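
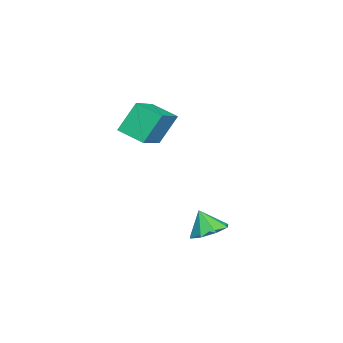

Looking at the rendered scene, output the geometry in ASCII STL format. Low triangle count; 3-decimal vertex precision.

solid 
facet normal 0.240 0.416 -0.877
outer loop
vertex -0.198 -1.484 -3.941
vertex -0.793 -0.707 -3.735
vertex 0.17 -0.922 -3.574
endloop
endfacet
facet normal 0.552 -0.678 0.485
outer loop
vertex -0.198 -1.484 -3.941
vertex 0.17 -0.922 -3.574
vertex -1.107 -1.253 -2.585
endloop
endfacet
facet normal 0.240 0.417 -0.877
outer loop
vertex 0.17 -0.922 -3.574
vertex -0.793 -0.707 -3.735
vertex -0.026 -0.235 -3.301
endloop
endfacet
facet normal 0.628 -0.126 0.768
outer loop
vertex 0.17 -0.922 -3.574
vertex -0.026 -0.235 -3.301
vertex -1.107 -1.253 -2.585
endloop
endfacet
facet normal 0.240 0.417 -0.877
outer loop
vertex -0.026 -0.235 -3.301
vertex -0.793 -0.707 -3.735
vertex -0.672 0.176 -3.282
endloop
endfacet
facet normal 0.255 0.360 0.897
outer loop
vertex -0.026 -0.235 -3.301
vertex -0.672 0.176 -3.282
vertex -1.107 -1.253 -2.585
endloop
endfacet
facet normal 0.239 0.417 -0.877
outer loop
vertex -0.672 0.176 -3.282
vertex -0.793 -0.707 -3.735
vertex -1.388 0.069 -3.528
endloop
endfacet
facet normal -0.348 0.494 0.797
outer loop
vertex -0.672 0.176 -3.282
vertex -1.388 0.069 -3.528
vertex -1.107 -1.253 -2.585
endloop
endfacet
facet normal 0.239 0.417 -0.877
outer loop
vertex -1.388 0.069 -3.528
vertex -0.793 -0.707 -3.735
vertex -1.757 -0.492 -3.895
endloop
endfacet
facet normal -0.827 0.200 0.526
outer loop
vertex -1.388 0.069 -3.528
vertex -1.757 -0.492 -3.895
vertex -1.107 -1.253 -2.585
endloop
endfacet
facet normal 0.238 0.416 -0.877
outer loop
vertex -1.757 -0.492 -3.895
vertex -0.793 -0.707 -3.735
vertex -1.561 -1.18 -4.168
endloop
endfacet
facet normal -0.903 -0.354 0.243
outer loop
vertex -1.757 -0.492 -3.895
vertex -1.561 -1.18 -4.168
vertex -1.107 -1.253 -2.585
endloop
endfacet
facet normal 0.239 0.416 -0.878
outer loop
vertex -1.561 -1.18 -4.168
vertex -0.793 -0.707 -3.735
vertex -0.915 -1.591 -4.187
endloop
endfacet
facet normal -0.531 -0.840 0.114
outer loop
vertex -1.561 -1.18 -4.168
vertex -0.915 -1.591 -4.187
vertex -1.107 -1.253 -2.585
endloop
endfacet
facet normal 0.239 0.416 -0.878
outer loop
vertex -0.915 -1.591 -4.187
vertex -0.793 -0.707 -3.735
vertex -0.198 -1.484 -3.941
endloop
endfacet
facet normal 0.072 -0.974 0.214
outer loop
vertex -0.915 -1.591 -4.187
vertex -0.198 -1.484 -3.941
vertex -1.107 -1.253 -2.585
endloop
endfacet
facet normal -0.357 0.415 0.836
outer loop
vertex -2.291 -4.387 3.505
vertex -1.812 -3.081 3.061
vertex -4.171 -4.031 2.525
endloop
endfacet
facet normal -0.328 -0.894 0.304
outer loop
vertex -3.528 -4.779 1.019
vertex -2.291 -4.387 3.505
vertex -4.171 -4.031 2.525
endloop
endfacet
facet normal -0.357 0.415 0.837
outer loop
vertex -4.171 -4.031 2.525
vertex -1.812 -3.081 3.061
vertex -3.693 -2.725 2.081
endloop
endfacet
facet normal -0.875 0.165 -0.456
outer loop
vertex -3.693 -2.725 2.081
vertex -3.528 -4.779 1.019
vertex -4.171 -4.031 2.525
endloop
endfacet
facet normal 0.875 -0.166 0.456
outer loop
vertex -2.291 -4.387 3.505
vertex -1.169 -3.829 1.555
vertex -1.812 -3.081 3.061
endloop
endfacet
facet normal -0.328 -0.894 0.304
outer loop
vertex -1.647 -5.135 1.999
vertex -2.291 -4.387 3.505
vertex -3.528 -4.779 1.019
endloop
endfacet
facet normal 0.875 -0.165 0.456
outer loop
vertex -1.647 -5.135 1.999
vertex -1.169 -3.829 1.555
vertex -2.291 -4.387 3.505
endloop
endfacet
facet normal 0.328 0.894 -0.304
outer loop
vertex -1.812 -3.081 3.061
vertex -1.169 -3.829 1.555
vertex -3.693 -2.725 2.081
endloop
endfacet
facet normal -0.874 0.166 -0.456
outer loop
vertex -3.049 -3.473 0.575
vertex -3.528 -4.779 1.019
vertex -3.693 -2.725 2.081
endloop
endfacet
facet normal 0.328 0.894 -0.304
outer loop
vertex -3.693 -2.725 2.081
vertex -1.169 -3.829 1.555
vertex -3.049 -3.473 0.575
endloop
endfacet
facet normal 0.357 -0.415 -0.837
outer loop
vertex -3.049 -3.473 0.575
vertex -1.647 -5.135 1.999
vertex -3.528 -4.779 1.019
endloop
endfacet
facet normal 0.357 -0.415 -0.837
outer loop
vertex -1.169 -3.829 1.555
vertex -1.647 -5.135 1.999
vertex -3.049 -3.473 0.575
endloop
endfacet

endsolid


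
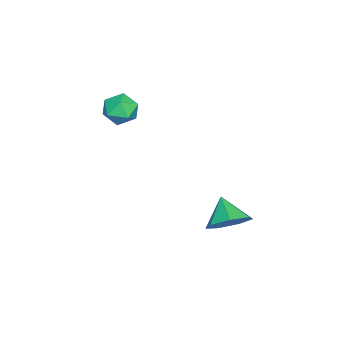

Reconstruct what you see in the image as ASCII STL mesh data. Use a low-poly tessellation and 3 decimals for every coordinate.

solid 
facet normal -0.110 0.435 0.894
outer loop
vertex 0.002 -2.479 3.538
vertex -0.32 -3.234 3.866
vertex 0.548 -3.074 3.895
endloop
endfacet
facet normal 0.437 0.723 0.536
outer loop
vertex 0.002 -2.479 3.538
vertex 0.548 -3.074 3.895
vertex 0.775 -2.659 3.15
endloop
endfacet
facet normal 0.187 0.979 -0.082
outer loop
vertex 0.002 -2.479 3.538
vertex 0.775 -2.659 3.15
vertex 0.046 -2.561 2.659
endloop
endfacet
facet normal -0.515 0.850 -0.105
outer loop
vertex 0.002 -2.479 3.538
vertex 0.046 -2.561 2.659
vertex -0.63 -2.916 3.102
endloop
endfacet
facet normal -0.699 0.514 0.497
outer loop
vertex 0.002 -2.479 3.538
vertex -0.63 -2.916 3.102
vertex -0.32 -3.234 3.866
endloop
endfacet
facet normal 0.900 0.201 0.386
outer loop
vertex 0.775 -2.659 3.15
vertex 0.548 -3.074 3.895
vertex 0.93 -3.524 3.238
endloop
endfacet
facet normal 0.016 -0.262 0.965
outer loop
vertex 0.548 -3.074 3.895
vertex -0.32 -3.234 3.866
vertex 0.254 -3.879 3.681
endloop
endfacet
facet normal -0.936 -0.135 0.324
outer loop
vertex -0.32 -3.234 3.866
vertex -0.63 -2.916 3.102
vertex -0.475 -3.781 3.19
endloop
endfacet
facet normal -0.641 0.407 -0.651
outer loop
vertex -0.63 -2.916 3.102
vertex 0.046 -2.561 2.659
vertex -0.248 -3.366 2.445
endloop
endfacet
facet normal 0.495 0.616 -0.612
outer loop
vertex 0.046 -2.561 2.659
vertex 0.775 -2.659 3.15
vertex 0.62 -3.206 2.474
endloop
endfacet
facet normal 0.515 -0.850 0.105
outer loop
vertex 0.298 -3.961 2.802
vertex 0.93 -3.524 3.238
vertex 0.254 -3.879 3.681
endloop
endfacet
facet normal -0.187 -0.979 0.082
outer loop
vertex 0.298 -3.961 2.802
vertex 0.254 -3.879 3.681
vertex -0.475 -3.781 3.19
endloop
endfacet
facet normal -0.437 -0.723 -0.536
outer loop
vertex 0.298 -3.961 2.802
vertex -0.475 -3.781 3.19
vertex -0.248 -3.366 2.445
endloop
endfacet
facet normal 0.110 -0.435 -0.894
outer loop
vertex 0.298 -3.961 2.802
vertex -0.248 -3.366 2.445
vertex 0.62 -3.206 2.474
endloop
endfacet
facet normal 0.699 -0.514 -0.497
outer loop
vertex 0.298 -3.961 2.802
vertex 0.62 -3.206 2.474
vertex 0.93 -3.524 3.238
endloop
endfacet
facet normal 0.641 -0.407 0.651
outer loop
vertex 0.254 -3.879 3.681
vertex 0.93 -3.524 3.238
vertex 0.548 -3.074 3.895
endloop
endfacet
facet normal -0.495 -0.616 0.612
outer loop
vertex -0.475 -3.781 3.19
vertex 0.254 -3.879 3.681
vertex -0.32 -3.234 3.866
endloop
endfacet
facet normal -0.900 -0.201 -0.386
outer loop
vertex -0.248 -3.366 2.445
vertex -0.475 -3.781 3.19
vertex -0.63 -2.916 3.102
endloop
endfacet
facet normal -0.016 0.262 -0.965
outer loop
vertex 0.62 -3.206 2.474
vertex -0.248 -3.366 2.445
vertex 0.046 -2.561 2.659
endloop
endfacet
facet normal 0.936 0.135 -0.324
outer loop
vertex 0.93 -3.524 3.238
vertex 0.62 -3.206 2.474
vertex 0.775 -2.659 3.15
endloop
endfacet
facet normal 0.600 0.451 -0.660
outer loop
vertex 1.675 2.09 -1.603
vertex 0.987 1.87 -2.379
vertex 1.029 2.726 -1.756
endloop
endfacet
facet normal -0.018 0.216 0.976
outer loop
vertex 1.675 2.09 -1.603
vertex 1.029 2.726 -1.756
vertex 0.133 1.23 -1.441
endloop
endfacet
facet normal 0.600 0.451 -0.660
outer loop
vertex 1.029 2.726 -1.756
vertex 0.987 1.87 -2.379
vertex 0.351 2.718 -2.378
endloop
endfacet
facet normal -0.593 0.490 0.640
outer loop
vertex 1.029 2.726 -1.756
vertex 0.351 2.718 -2.378
vertex 0.133 1.23 -1.441
endloop
endfacet
facet normal 0.600 0.451 -0.660
outer loop
vertex 0.351 2.718 -2.378
vertex 0.987 1.87 -2.379
vertex 0.152 2.071 -3.001
endloop
endfacet
facet normal -0.974 0.205 0.098
outer loop
vertex 0.351 2.718 -2.378
vertex 0.152 2.071 -3.001
vertex 0.133 1.23 -1.441
endloop
endfacet
facet normal 0.601 0.450 -0.661
outer loop
vertex 0.152 2.071 -3.001
vertex 0.987 1.87 -2.379
vertex 0.581 1.272 -3.155
endloop
endfacet
facet normal -0.874 -0.423 -0.239
outer loop
vertex 0.152 2.071 -3.001
vertex 0.581 1.272 -3.155
vertex 0.133 1.23 -1.441
endloop
endfacet
facet normal 0.600 0.450 -0.661
outer loop
vertex 0.581 1.272 -3.155
vertex 0.987 1.87 -2.379
vertex 1.316 0.923 -2.725
endloop
endfacet
facet normal -0.368 -0.922 -0.119
outer loop
vertex 0.581 1.272 -3.155
vertex 1.316 0.923 -2.725
vertex 0.133 1.23 -1.441
endloop
endfacet
facet normal 0.601 0.450 -0.660
outer loop
vertex 1.316 0.923 -2.725
vertex 0.987 1.87 -2.379
vertex 1.802 1.287 -2.034
endloop
endfacet
facet normal 0.162 -0.915 0.368
outer loop
vertex 1.316 0.923 -2.725
vertex 1.802 1.287 -2.034
vertex 0.133 1.23 -1.441
endloop
endfacet
facet normal 0.601 0.450 -0.661
outer loop
vertex 1.802 1.287 -2.034
vertex 0.987 1.87 -2.379
vertex 1.675 2.09 -1.603
endloop
endfacet
facet normal 0.318 -0.409 0.855
outer loop
vertex 1.802 1.287 -2.034
vertex 1.675 2.09 -1.603
vertex 0.133 1.23 -1.441
endloop
endfacet

endsolid


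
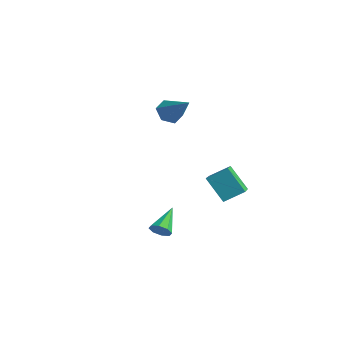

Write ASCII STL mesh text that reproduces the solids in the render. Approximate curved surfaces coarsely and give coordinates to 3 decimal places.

solid 
facet normal -0.790 -0.006 -0.613
outer loop
vertex -3.131 1.786 -0.193
vertex -3.664 1.833 0.494
vertex -3.376 2.562 0.115
endloop
endfacet
facet normal 0.778 0.428 -0.460
outer loop
vertex -3.131 1.786 -0.193
vertex -3.376 2.562 0.115
vertex -1.996 1.847 1.786
endloop
endfacet
facet normal -0.790 -0.006 -0.613
outer loop
vertex -3.376 2.562 0.115
vertex -3.664 1.833 0.494
vertex -3.909 2.609 0.802
endloop
endfacet
facet normal 0.292 0.943 0.162
outer loop
vertex -3.376 2.562 0.115
vertex -3.909 2.609 0.802
vertex -1.996 1.847 1.786
endloop
endfacet
facet normal -0.790 -0.006 -0.613
outer loop
vertex -3.909 2.609 0.802
vertex -3.664 1.833 0.494
vertex -4.196 1.88 1.18
endloop
endfacet
facet normal -0.220 0.516 0.828
outer loop
vertex -3.909 2.609 0.802
vertex -4.196 1.88 1.18
vertex -1.996 1.847 1.786
endloop
endfacet
facet normal -0.790 -0.006 -0.613
outer loop
vertex -4.196 1.88 1.18
vertex -3.664 1.833 0.494
vertex -3.951 1.104 0.872
endloop
endfacet
facet normal -0.246 -0.424 0.872
outer loop
vertex -4.196 1.88 1.18
vertex -3.951 1.104 0.872
vertex -1.996 1.847 1.786
endloop
endfacet
facet normal -0.790 -0.007 -0.613
outer loop
vertex -3.951 1.104 0.872
vertex -3.664 1.833 0.494
vertex -3.418 1.057 0.186
endloop
endfacet
facet normal 0.239 -0.938 0.250
outer loop
vertex -3.951 1.104 0.872
vertex -3.418 1.057 0.186
vertex -1.996 1.847 1.786
endloop
endfacet
facet normal -0.790 -0.007 -0.613
outer loop
vertex -3.418 1.057 0.186
vertex -3.664 1.833 0.494
vertex -3.131 1.786 -0.193
endloop
endfacet
facet normal 0.752 -0.512 -0.415
outer loop
vertex -3.418 1.057 0.186
vertex -3.131 1.786 -0.193
vertex -1.996 1.847 1.786
endloop
endfacet
facet normal 0.372 -0.765 -0.527
outer loop
vertex 3.276 -4.072 -3.695
vertex 2.732 -4.105 -4.031
vertex 3.286 -3.791 -4.096
endloop
endfacet
facet normal 0.765 0.518 0.382
outer loop
vertex 3.276 -4.072 -3.695
vertex 3.286 -3.791 -4.096
vertex 2.068 -2.735 -3.089
endloop
endfacet
facet normal 0.372 -0.765 -0.526
outer loop
vertex 3.286 -3.791 -4.096
vertex 2.732 -4.105 -4.031
vertex 2.972 -3.694 -4.459
endloop
endfacet
facet normal 0.521 0.822 -0.231
outer loop
vertex 3.286 -3.791 -4.096
vertex 2.972 -3.694 -4.459
vertex 2.068 -2.735 -3.089
endloop
endfacet
facet normal 0.372 -0.765 -0.526
outer loop
vertex 2.972 -3.694 -4.459
vertex 2.732 -4.105 -4.031
vertex 2.517 -3.838 -4.571
endloop
endfacet
facet normal -0.097 0.784 -0.613
outer loop
vertex 2.972 -3.694 -4.459
vertex 2.517 -3.838 -4.571
vertex 2.068 -2.735 -3.089
endloop
endfacet
facet normal 0.370 -0.766 -0.526
outer loop
vertex 2.517 -3.838 -4.571
vertex 2.732 -4.105 -4.031
vertex 2.188 -4.138 -4.366
endloop
endfacet
facet normal -0.726 0.428 -0.538
outer loop
vertex 2.517 -3.838 -4.571
vertex 2.188 -4.138 -4.366
vertex 2.068 -2.735 -3.089
endloop
endfacet
facet normal 0.371 -0.765 -0.527
outer loop
vertex 2.188 -4.138 -4.366
vertex 2.732 -4.105 -4.031
vertex 2.178 -4.419 -3.965
endloop
endfacet
facet normal -0.998 -0.038 -0.052
outer loop
vertex 2.188 -4.138 -4.366
vertex 2.178 -4.419 -3.965
vertex 2.068 -2.735 -3.089
endloop
endfacet
facet normal 0.371 -0.765 -0.526
outer loop
vertex 2.178 -4.419 -3.965
vertex 2.732 -4.105 -4.031
vertex 2.493 -4.516 -3.602
endloop
endfacet
facet normal -0.753 -0.342 0.562
outer loop
vertex 2.178 -4.419 -3.965
vertex 2.493 -4.516 -3.602
vertex 2.068 -2.735 -3.089
endloop
endfacet
facet normal 0.372 -0.765 -0.526
outer loop
vertex 2.493 -4.516 -3.602
vertex 2.732 -4.105 -4.031
vertex 2.948 -4.372 -3.49
endloop
endfacet
facet normal -0.136 -0.304 0.943
outer loop
vertex 2.493 -4.516 -3.602
vertex 2.948 -4.372 -3.49
vertex 2.068 -2.735 -3.089
endloop
endfacet
facet normal 0.371 -0.765 -0.526
outer loop
vertex 2.948 -4.372 -3.49
vertex 2.732 -4.105 -4.031
vertex 3.276 -4.072 -3.695
endloop
endfacet
facet normal 0.494 0.053 0.868
outer loop
vertex 2.948 -4.372 -3.49
vertex 3.276 -4.072 -3.695
vertex 2.068 -2.735 -3.089
endloop
endfacet
facet normal -0.457 -0.735 -0.501
outer loop
vertex 2.961 -1.245 -1.07
vertex 1.58 0.196 -1.922
vertex 4.061 -0.998 -2.435
endloop
endfacet
facet normal 0.636 -0.664 0.393
outer loop
vertex 4.66 -0.036 -1.778
vertex 2.961 -1.245 -1.07
vertex 4.061 -0.998 -2.435
endloop
endfacet
facet normal -0.457 -0.735 -0.501
outer loop
vertex 4.061 -0.998 -2.435
vertex 1.58 0.196 -1.922
vertex 2.68 0.443 -3.287
endloop
endfacet
facet normal 0.621 0.140 -0.771
outer loop
vertex 2.68 0.443 -3.287
vertex 4.66 -0.036 -1.778
vertex 4.061 -0.998 -2.435
endloop
endfacet
facet normal -0.621 -0.140 0.771
outer loop
vertex 2.961 -1.245 -1.07
vertex 2.179 1.158 -1.265
vertex 1.58 0.196 -1.922
endloop
endfacet
facet normal 0.636 -0.664 0.393
outer loop
vertex 3.56 -0.283 -0.413
vertex 2.961 -1.245 -1.07
vertex 4.66 -0.036 -1.778
endloop
endfacet
facet normal -0.621 -0.140 0.771
outer loop
vertex 3.56 -0.283 -0.413
vertex 2.179 1.158 -1.265
vertex 2.961 -1.245 -1.07
endloop
endfacet
facet normal -0.636 0.664 -0.393
outer loop
vertex 1.58 0.196 -1.922
vertex 2.179 1.158 -1.265
vertex 2.68 0.443 -3.287
endloop
endfacet
facet normal 0.621 0.140 -0.771
outer loop
vertex 3.279 1.405 -2.63
vertex 4.66 -0.036 -1.778
vertex 2.68 0.443 -3.287
endloop
endfacet
facet normal -0.636 0.664 -0.393
outer loop
vertex 2.68 0.443 -3.287
vertex 2.179 1.158 -1.265
vertex 3.279 1.405 -2.63
endloop
endfacet
facet normal 0.457 0.735 0.501
outer loop
vertex 3.279 1.405 -2.63
vertex 3.56 -0.283 -0.413
vertex 4.66 -0.036 -1.778
endloop
endfacet
facet normal 0.457 0.735 0.501
outer loop
vertex 2.179 1.158 -1.265
vertex 3.56 -0.283 -0.413
vertex 3.279 1.405 -2.63
endloop
endfacet

endsolid


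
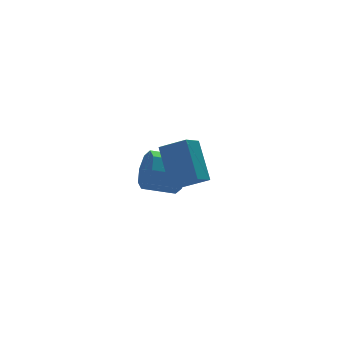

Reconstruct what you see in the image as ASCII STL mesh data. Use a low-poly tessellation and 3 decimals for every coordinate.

solid 
facet normal 0.893 -0.338 -0.296
outer loop
vertex 0.038 1.909 1.482
vertex -0.368 1.553 0.664
vertex 0.04 2.407 0.921
endloop
endfacet
facet normal 0.449 0.667 0.594
outer loop
vertex 0.038 1.909 1.482
vertex 0.04 2.407 0.921
vertex -1.266 2.402 1.915
endloop
endfacet
facet normal 0.449 0.667 0.594
outer loop
vertex -1.266 2.402 1.915
vertex 0.04 2.407 0.921
vertex -1.264 2.9 1.354
endloop
endfacet
facet normal -0.893 0.338 0.297
outer loop
vertex -1.266 2.402 1.915
vertex -1.264 2.9 1.354
vertex -1.672 2.047 1.096
endloop
endfacet
facet normal 0.893 -0.338 -0.296
outer loop
vertex 0.04 2.407 0.921
vertex -0.368 1.553 0.664
vertex -0.197 2.405 0.209
endloop
endfacet
facet normal 0.320 0.941 -0.109
outer loop
vertex 0.04 2.407 0.921
vertex -0.197 2.405 0.209
vertex -1.264 2.9 1.354
endloop
endfacet
facet normal 0.320 0.941 -0.109
outer loop
vertex -1.264 2.9 1.354
vertex -0.197 2.405 0.209
vertex -1.501 2.898 0.642
endloop
endfacet
facet normal -0.893 0.338 0.296
outer loop
vertex -1.264 2.9 1.354
vertex -1.501 2.898 0.642
vertex -1.672 2.047 1.096
endloop
endfacet
facet normal 0.893 -0.338 -0.296
outer loop
vertex -0.197 2.405 0.209
vertex -0.368 1.553 0.664
vertex -0.534 1.904 -0.236
endloop
endfacet
facet normal 0.002 0.663 -0.748
outer loop
vertex -0.197 2.405 0.209
vertex -0.534 1.904 -0.236
vertex -1.501 2.898 0.642
endloop
endfacet
facet normal 0.003 0.664 -0.748
outer loop
vertex -1.501 2.898 0.642
vertex -0.534 1.904 -0.236
vertex -1.838 2.397 0.196
endloop
endfacet
facet normal -0.894 0.337 0.296
outer loop
vertex -1.501 2.898 0.642
vertex -1.838 2.397 0.196
vertex -1.672 2.047 1.096
endloop
endfacet
facet normal 0.893 -0.338 -0.296
outer loop
vertex -0.534 1.904 -0.236
vertex -0.368 1.553 0.664
vertex -0.774 1.198 -0.155
endloop
endfacet
facet normal -0.315 -0.002 -0.949
outer loop
vertex -0.534 1.904 -0.236
vertex -0.774 1.198 -0.155
vertex -1.838 2.397 0.196
endloop
endfacet
facet normal -0.316 -0.003 -0.949
outer loop
vertex -1.838 2.397 0.196
vertex -0.774 1.198 -0.155
vertex -2.078 1.691 0.278
endloop
endfacet
facet normal -0.893 0.338 0.296
outer loop
vertex -1.838 2.397 0.196
vertex -2.078 1.691 0.278
vertex -1.672 2.047 1.096
endloop
endfacet
facet normal 0.893 -0.338 -0.297
outer loop
vertex -0.774 1.198 -0.155
vertex -0.368 1.553 0.664
vertex -0.776 0.7 0.406
endloop
endfacet
facet normal -0.449 -0.667 -0.594
outer loop
vertex -0.774 1.198 -0.155
vertex -0.776 0.7 0.406
vertex -2.078 1.691 0.278
endloop
endfacet
facet normal -0.449 -0.667 -0.594
outer loop
vertex -2.078 1.691 0.278
vertex -0.776 0.7 0.406
vertex -2.08 1.193 0.839
endloop
endfacet
facet normal -0.893 0.338 0.296
outer loop
vertex -2.078 1.691 0.278
vertex -2.08 1.193 0.839
vertex -1.672 2.047 1.096
endloop
endfacet
facet normal 0.893 -0.338 -0.296
outer loop
vertex -0.776 0.7 0.406
vertex -0.368 1.553 0.664
vertex -0.539 0.702 1.118
endloop
endfacet
facet normal -0.320 -0.941 0.109
outer loop
vertex -0.776 0.7 0.406
vertex -0.539 0.702 1.118
vertex -2.08 1.193 0.839
endloop
endfacet
facet normal -0.320 -0.941 0.109
outer loop
vertex -2.08 1.193 0.839
vertex -0.539 0.702 1.118
vertex -1.843 1.195 1.551
endloop
endfacet
facet normal -0.893 0.338 0.296
outer loop
vertex -2.08 1.193 0.839
vertex -1.843 1.195 1.551
vertex -1.672 2.047 1.096
endloop
endfacet
facet normal 0.894 -0.337 -0.296
outer loop
vertex -0.539 0.702 1.118
vertex -0.368 1.553 0.664
vertex -0.202 1.203 1.564
endloop
endfacet
facet normal -0.003 -0.664 0.748
outer loop
vertex -0.539 0.702 1.118
vertex -0.202 1.203 1.564
vertex -1.843 1.195 1.551
endloop
endfacet
facet normal -0.003 -0.663 0.749
outer loop
vertex -1.843 1.195 1.551
vertex -0.202 1.203 1.564
vertex -1.506 1.696 1.996
endloop
endfacet
facet normal -0.893 0.338 0.296
outer loop
vertex -1.843 1.195 1.551
vertex -1.506 1.696 1.996
vertex -1.672 2.047 1.096
endloop
endfacet
facet normal 0.893 -0.338 -0.296
outer loop
vertex -0.202 1.203 1.564
vertex -0.368 1.553 0.664
vertex 0.038 1.909 1.482
endloop
endfacet
facet normal 0.315 0.003 0.949
outer loop
vertex -0.202 1.203 1.564
vertex 0.038 1.909 1.482
vertex -1.506 1.696 1.996
endloop
endfacet
facet normal 0.316 0.002 0.949
outer loop
vertex -1.506 1.696 1.996
vertex 0.038 1.909 1.482
vertex -1.266 2.402 1.915
endloop
endfacet
facet normal -0.893 0.338 0.296
outer loop
vertex -1.506 1.696 1.996
vertex -1.266 2.402 1.915
vertex -1.672 2.047 1.096
endloop
endfacet
facet normal -0.585 0.649 -0.486
outer loop
vertex -3.091 -1.547 4.596
vertex -2.339 -1.205 4.147
vertex -3.347 -2.83 3.191
endloop
endfacet
facet normal -0.800 -0.364 0.478
outer loop
vertex -2.621 -3.635 3.793
vertex -3.091 -1.547 4.596
vertex -3.347 -2.83 3.191
endloop
endfacet
facet normal -0.585 0.649 -0.486
outer loop
vertex -3.347 -2.83 3.191
vertex -2.339 -1.205 4.147
vertex -2.595 -2.488 2.742
endloop
endfacet
facet normal -0.133 -0.668 -0.732
outer loop
vertex -2.595 -2.488 2.742
vertex -2.621 -3.635 3.793
vertex -3.347 -2.83 3.191
endloop
endfacet
facet normal 0.133 0.668 0.732
outer loop
vertex -3.091 -1.547 4.596
vertex -1.613 -2.01 4.749
vertex -2.339 -1.205 4.147
endloop
endfacet
facet normal -0.800 -0.364 0.478
outer loop
vertex -2.365 -2.352 5.198
vertex -3.091 -1.547 4.596
vertex -2.621 -3.635 3.793
endloop
endfacet
facet normal 0.133 0.668 0.732
outer loop
vertex -2.365 -2.352 5.198
vertex -1.613 -2.01 4.749
vertex -3.091 -1.547 4.596
endloop
endfacet
facet normal 0.800 0.364 -0.478
outer loop
vertex -2.339 -1.205 4.147
vertex -1.613 -2.01 4.749
vertex -2.595 -2.488 2.742
endloop
endfacet
facet normal -0.133 -0.668 -0.732
outer loop
vertex -1.869 -3.293 3.344
vertex -2.621 -3.635 3.793
vertex -2.595 -2.488 2.742
endloop
endfacet
facet normal 0.800 0.364 -0.478
outer loop
vertex -2.595 -2.488 2.742
vertex -1.613 -2.01 4.749
vertex -1.869 -3.293 3.344
endloop
endfacet
facet normal 0.585 -0.649 0.486
outer loop
vertex -1.869 -3.293 3.344
vertex -2.365 -2.352 5.198
vertex -2.621 -3.635 3.793
endloop
endfacet
facet normal 0.585 -0.649 0.486
outer loop
vertex -1.613 -2.01 4.749
vertex -2.365 -2.352 5.198
vertex -1.869 -3.293 3.344
endloop
endfacet

endsolid


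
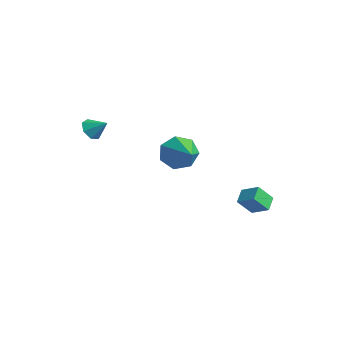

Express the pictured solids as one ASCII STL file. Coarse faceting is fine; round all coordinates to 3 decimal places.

solid 
facet normal -0.707 -0.434 -0.558
outer loop
vertex -2.637 -3.403 0.716
vertex -3.103 -3.088 1.061
vertex -2.792 -2.89 0.513
endloop
endfacet
facet normal 0.923 0.137 -0.359
outer loop
vertex -2.637 -3.403 0.716
vertex -2.792 -2.89 0.513
vertex -2.397 -2.652 1.619
endloop
endfacet
facet normal -0.707 -0.435 -0.558
outer loop
vertex -2.792 -2.89 0.513
vertex -3.103 -3.088 1.061
vertex -3.181 -2.526 0.722
endloop
endfacet
facet normal 0.530 0.770 -0.355
outer loop
vertex -2.792 -2.89 0.513
vertex -3.181 -2.526 0.722
vertex -2.397 -2.652 1.619
endloop
endfacet
facet normal -0.706 -0.435 -0.559
outer loop
vertex -3.181 -2.526 0.722
vertex -3.103 -3.088 1.061
vertex -3.512 -2.585 1.186
endloop
endfacet
facet normal 0.008 0.991 0.132
outer loop
vertex -3.181 -2.526 0.722
vertex -3.512 -2.585 1.186
vertex -2.397 -2.652 1.619
endloop
endfacet
facet normal -0.706 -0.435 -0.558
outer loop
vertex -3.512 -2.585 1.186
vertex -3.103 -3.088 1.061
vertex -3.535 -3.022 1.556
endloop
endfacet
facet normal -0.247 0.634 0.733
outer loop
vertex -3.512 -2.585 1.186
vertex -3.535 -3.022 1.556
vertex -2.397 -2.652 1.619
endloop
endfacet
facet normal -0.706 -0.435 -0.558
outer loop
vertex -3.535 -3.022 1.556
vertex -3.103 -3.088 1.061
vertex -3.232 -3.509 1.552
endloop
endfacet
facet normal -0.044 -0.035 0.998
outer loop
vertex -3.535 -3.022 1.556
vertex -3.232 -3.509 1.552
vertex -2.397 -2.652 1.619
endloop
endfacet
facet normal -0.706 -0.435 -0.559
outer loop
vertex -3.232 -3.509 1.552
vertex -3.103 -3.088 1.061
vertex -2.833 -3.678 1.179
endloop
endfacet
facet normal 0.463 -0.508 0.726
outer loop
vertex -3.232 -3.509 1.552
vertex -2.833 -3.678 1.179
vertex -2.397 -2.652 1.619
endloop
endfacet
facet normal -0.707 -0.435 -0.558
outer loop
vertex -2.833 -3.678 1.179
vertex -3.103 -3.088 1.061
vertex -2.637 -3.403 0.716
endloop
endfacet
facet normal 0.894 -0.432 0.122
outer loop
vertex -2.833 -3.678 1.179
vertex -2.637 -3.403 0.716
vertex -2.397 -2.652 1.619
endloop
endfacet
facet normal -0.910 0.251 -0.330
outer loop
vertex 0.202 0.236 -0.915
vertex -0.203 -0.168 -0.107
vertex 0.104 0.763 -0.244
endloop
endfacet
facet normal 0.746 0.573 -0.341
outer loop
vertex 0.202 0.236 -0.915
vertex 0.104 0.763 -0.244
vertex 1.543 -0.652 0.527
endloop
endfacet
facet normal -0.910 0.252 -0.330
outer loop
vertex 0.104 0.763 -0.244
vertex -0.203 -0.168 -0.107
vertex -0.225 0.589 0.531
endloop
endfacet
facet normal 0.529 0.752 0.393
outer loop
vertex 0.104 0.763 -0.244
vertex -0.225 0.589 0.531
vertex 1.543 -0.652 0.527
endloop
endfacet
facet normal -0.910 0.252 -0.330
outer loop
vertex -0.225 0.589 0.531
vertex -0.203 -0.168 -0.107
vertex -0.538 -0.155 0.825
endloop
endfacet
facet normal 0.202 0.285 0.937
outer loop
vertex -0.225 0.589 0.531
vertex -0.538 -0.155 0.825
vertex 1.543 -0.652 0.527
endloop
endfacet
facet normal -0.910 0.252 -0.330
outer loop
vertex -0.538 -0.155 0.825
vertex -0.203 -0.168 -0.107
vertex -0.599 -0.909 0.418
endloop
endfacet
facet normal 0.012 -0.476 0.879
outer loop
vertex -0.538 -0.155 0.825
vertex -0.599 -0.909 0.418
vertex 1.543 -0.652 0.527
endloop
endfacet
facet normal -0.910 0.252 -0.330
outer loop
vertex -0.599 -0.909 0.418
vertex -0.203 -0.168 -0.107
vertex -0.362 -1.105 -0.384
endloop
endfacet
facet normal 0.102 -0.959 0.264
outer loop
vertex -0.599 -0.909 0.418
vertex -0.362 -1.105 -0.384
vertex 1.543 -0.652 0.527
endloop
endfacet
facet normal -0.910 0.252 -0.329
outer loop
vertex -0.362 -1.105 -0.384
vertex -0.203 -0.168 -0.107
vertex -0.006 -0.595 -0.978
endloop
endfacet
facet normal 0.403 -0.800 -0.445
outer loop
vertex -0.362 -1.105 -0.384
vertex -0.006 -0.595 -0.978
vertex 1.543 -0.652 0.527
endloop
endfacet
facet normal -0.910 0.253 -0.330
outer loop
vertex -0.006 -0.595 -0.978
vertex -0.203 -0.168 -0.107
vertex 0.202 0.236 -0.915
endloop
endfacet
facet normal 0.690 -0.118 -0.714
outer loop
vertex -0.006 -0.595 -0.978
vertex 0.202 0.236 -0.915
vertex 1.543 -0.652 0.527
endloop
endfacet
facet normal -0.531 0.680 0.505
outer loop
vertex 2.699 1.299 -1.761
vertex 3.528 1.629 -1.333
vertex 2.84 2.03 -2.598
endloop
endfacet
facet normal -0.838 -0.334 -0.432
outer loop
vertex 3.292 1.451 -3.027
vertex 2.699 1.299 -1.761
vertex 2.84 2.03 -2.598
endloop
endfacet
facet normal -0.531 0.681 0.505
outer loop
vertex 2.84 2.03 -2.598
vertex 3.528 1.629 -1.333
vertex 3.67 2.36 -2.17
endloop
endfacet
facet normal 0.126 0.652 -0.747
outer loop
vertex 3.67 2.36 -2.17
vertex 3.292 1.451 -3.027
vertex 2.84 2.03 -2.598
endloop
endfacet
facet normal -0.126 -0.652 0.747
outer loop
vertex 2.699 1.299 -1.761
vertex 3.98 1.05 -1.762
vertex 3.528 1.629 -1.333
endloop
endfacet
facet normal -0.838 -0.332 -0.432
outer loop
vertex 3.15 0.72 -2.19
vertex 2.699 1.299 -1.761
vertex 3.292 1.451 -3.027
endloop
endfacet
facet normal -0.126 -0.652 0.748
outer loop
vertex 3.15 0.72 -2.19
vertex 3.98 1.05 -1.762
vertex 2.699 1.299 -1.761
endloop
endfacet
facet normal 0.838 0.333 0.433
outer loop
vertex 3.528 1.629 -1.333
vertex 3.98 1.05 -1.762
vertex 3.67 2.36 -2.17
endloop
endfacet
facet normal 0.126 0.652 -0.747
outer loop
vertex 4.121 1.781 -2.599
vertex 3.292 1.451 -3.027
vertex 3.67 2.36 -2.17
endloop
endfacet
facet normal 0.838 0.333 0.432
outer loop
vertex 3.67 2.36 -2.17
vertex 3.98 1.05 -1.762
vertex 4.121 1.781 -2.599
endloop
endfacet
facet normal 0.531 -0.681 -0.504
outer loop
vertex 4.121 1.781 -2.599
vertex 3.15 0.72 -2.19
vertex 3.292 1.451 -3.027
endloop
endfacet
facet normal 0.531 -0.681 -0.505
outer loop
vertex 3.98 1.05 -1.762
vertex 3.15 0.72 -2.19
vertex 4.121 1.781 -2.599
endloop
endfacet

endsolid


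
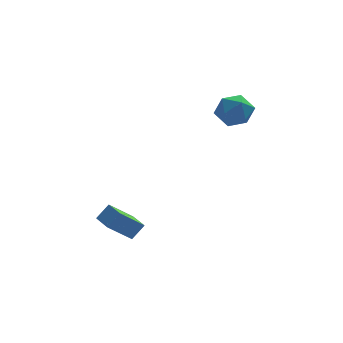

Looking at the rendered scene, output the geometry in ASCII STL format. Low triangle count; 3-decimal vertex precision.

solid 
facet normal -0.641 -0.219 -0.735
outer loop
vertex -4.44 -1.832 -2.984
vertex -4.805 -0.585 -3.037
vertex -3.155 -1.507 -4.202
endloop
endfacet
facet normal 0.281 -0.959 0.040
outer loop
vertex -2.475 -1.275 -3.423
vertex -4.44 -1.832 -2.984
vertex -3.155 -1.507 -4.202
endloop
endfacet
facet normal -0.641 -0.219 -0.735
outer loop
vertex -3.155 -1.507 -4.202
vertex -4.805 -0.585 -3.037
vertex -3.52 -0.26 -4.255
endloop
endfacet
facet normal 0.714 0.180 -0.677
outer loop
vertex -3.52 -0.26 -4.255
vertex -2.475 -1.275 -3.423
vertex -3.155 -1.507 -4.202
endloop
endfacet
facet normal -0.714 -0.180 0.677
outer loop
vertex -4.44 -1.832 -2.984
vertex -4.125 -0.353 -2.258
vertex -4.805 -0.585 -3.037
endloop
endfacet
facet normal 0.281 -0.959 0.040
outer loop
vertex -3.76 -1.6 -2.205
vertex -4.44 -1.832 -2.984
vertex -2.475 -1.275 -3.423
endloop
endfacet
facet normal -0.714 -0.180 0.677
outer loop
vertex -3.76 -1.6 -2.205
vertex -4.125 -0.353 -2.258
vertex -4.44 -1.832 -2.984
endloop
endfacet
facet normal -0.281 0.959 -0.040
outer loop
vertex -4.805 -0.585 -3.037
vertex -4.125 -0.353 -2.258
vertex -3.52 -0.26 -4.255
endloop
endfacet
facet normal 0.714 0.180 -0.677
outer loop
vertex -2.84 -0.028 -3.476
vertex -2.475 -1.275 -3.423
vertex -3.52 -0.26 -4.255
endloop
endfacet
facet normal -0.281 0.959 -0.040
outer loop
vertex -3.52 -0.26 -4.255
vertex -4.125 -0.353 -2.258
vertex -2.84 -0.028 -3.476
endloop
endfacet
facet normal 0.641 0.219 0.735
outer loop
vertex -2.84 -0.028 -3.476
vertex -3.76 -1.6 -2.205
vertex -2.475 -1.275 -3.423
endloop
endfacet
facet normal 0.641 0.219 0.735
outer loop
vertex -4.125 -0.353 -2.258
vertex -3.76 -1.6 -2.205
vertex -2.84 -0.028 -3.476
endloop
endfacet
facet normal -0.780 0.530 0.334
outer loop
vertex 1.485 0.847 3.147
vertex 1.897 0.801 4.182
vertex 2.179 1.642 3.506
endloop
endfacet
facet normal -0.626 0.701 -0.341
outer loop
vertex 1.485 0.847 3.147
vertex 2.179 1.642 3.506
vertex 2.285 1.234 2.474
endloop
endfacet
facet normal -0.670 0.107 -0.735
outer loop
vertex 1.485 0.847 3.147
vertex 2.285 1.234 2.474
vertex 2.068 0.141 2.512
endloop
endfacet
facet normal -0.851 -0.430 -0.302
outer loop
vertex 1.485 0.847 3.147
vertex 2.068 0.141 2.512
vertex 1.828 -0.126 3.567
endloop
endfacet
facet normal -0.918 -0.169 0.358
outer loop
vertex 1.485 0.847 3.147
vertex 1.828 -0.126 3.567
vertex 1.897 0.801 4.182
endloop
endfacet
facet normal 0.051 0.931 -0.363
outer loop
vertex 2.285 1.234 2.474
vertex 2.179 1.642 3.506
vertex 3.192 1.426 3.093
endloop
endfacet
facet normal -0.198 0.654 0.730
outer loop
vertex 2.179 1.642 3.506
vertex 1.897 0.801 4.182
vertex 2.952 1.159 4.148
endloop
endfacet
facet normal -0.424 -0.479 0.769
outer loop
vertex 1.897 0.801 4.182
vertex 1.828 -0.126 3.567
vertex 2.735 0.066 4.186
endloop
endfacet
facet normal -0.314 -0.901 -0.299
outer loop
vertex 1.828 -0.126 3.567
vertex 2.068 0.141 2.512
vertex 2.841 -0.342 3.154
endloop
endfacet
facet normal -0.022 -0.030 -0.999
outer loop
vertex 2.068 0.141 2.512
vertex 2.285 1.234 2.474
vertex 3.123 0.499 2.478
endloop
endfacet
facet normal 0.851 0.430 0.302
outer loop
vertex 3.535 0.453 3.513
vertex 3.192 1.426 3.093
vertex 2.952 1.159 4.148
endloop
endfacet
facet normal 0.670 -0.107 0.735
outer loop
vertex 3.535 0.453 3.513
vertex 2.952 1.159 4.148
vertex 2.735 0.066 4.186
endloop
endfacet
facet normal 0.626 -0.701 0.341
outer loop
vertex 3.535 0.453 3.513
vertex 2.735 0.066 4.186
vertex 2.841 -0.342 3.154
endloop
endfacet
facet normal 0.780 -0.530 -0.334
outer loop
vertex 3.535 0.453 3.513
vertex 2.841 -0.342 3.154
vertex 3.123 0.499 2.478
endloop
endfacet
facet normal 0.918 0.169 -0.358
outer loop
vertex 3.535 0.453 3.513
vertex 3.123 0.499 2.478
vertex 3.192 1.426 3.093
endloop
endfacet
facet normal 0.314 0.901 0.299
outer loop
vertex 2.952 1.159 4.148
vertex 3.192 1.426 3.093
vertex 2.179 1.642 3.506
endloop
endfacet
facet normal 0.022 0.030 0.999
outer loop
vertex 2.735 0.066 4.186
vertex 2.952 1.159 4.148
vertex 1.897 0.801 4.182
endloop
endfacet
facet normal -0.051 -0.931 0.363
outer loop
vertex 2.841 -0.342 3.154
vertex 2.735 0.066 4.186
vertex 1.828 -0.126 3.567
endloop
endfacet
facet normal 0.198 -0.654 -0.730
outer loop
vertex 3.123 0.499 2.478
vertex 2.841 -0.342 3.154
vertex 2.068 0.141 2.512
endloop
endfacet
facet normal 0.424 0.479 -0.769
outer loop
vertex 3.192 1.426 3.093
vertex 3.123 0.499 2.478
vertex 2.285 1.234 2.474
endloop
endfacet

endsolid


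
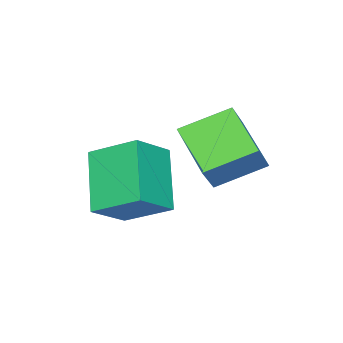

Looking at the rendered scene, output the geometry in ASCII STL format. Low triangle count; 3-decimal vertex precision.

solid 
facet normal -0.795 0.156 -0.586
outer loop
vertex 2.477 -3.569 -1.576
vertex 2.179 -2.259 -0.823
vertex 3.591 -2.596 -2.83
endloop
endfacet
facet normal 0.193 -0.851 -0.488
outer loop
vertex 4.641 -2.801 -2.057
vertex 2.477 -3.569 -1.576
vertex 3.591 -2.596 -2.83
endloop
endfacet
facet normal -0.796 0.155 -0.586
outer loop
vertex 3.591 -2.596 -2.83
vertex 2.179 -2.259 -0.823
vertex 3.293 -1.285 -2.078
endloop
endfacet
facet normal 0.574 0.502 -0.647
outer loop
vertex 3.293 -1.285 -2.078
vertex 4.641 -2.801 -2.057
vertex 3.591 -2.596 -2.83
endloop
endfacet
facet normal -0.574 -0.502 0.647
outer loop
vertex 2.477 -3.569 -1.576
vertex 3.229 -2.464 -0.05
vertex 2.179 -2.259 -0.823
endloop
endfacet
facet normal 0.193 -0.851 -0.489
outer loop
vertex 3.527 -3.775 -0.802
vertex 2.477 -3.569 -1.576
vertex 4.641 -2.801 -2.057
endloop
endfacet
facet normal -0.575 -0.502 0.646
outer loop
vertex 3.527 -3.775 -0.802
vertex 3.229 -2.464 -0.05
vertex 2.477 -3.569 -1.576
endloop
endfacet
facet normal -0.194 0.851 0.489
outer loop
vertex 2.179 -2.259 -0.823
vertex 3.229 -2.464 -0.05
vertex 3.293 -1.285 -2.078
endloop
endfacet
facet normal 0.575 0.502 -0.646
outer loop
vertex 4.343 -1.491 -1.304
vertex 4.641 -2.801 -2.057
vertex 3.293 -1.285 -2.078
endloop
endfacet
facet normal -0.193 0.851 0.489
outer loop
vertex 3.293 -1.285 -2.078
vertex 3.229 -2.464 -0.05
vertex 4.343 -1.491 -1.304
endloop
endfacet
facet normal 0.796 -0.156 0.585
outer loop
vertex 4.343 -1.491 -1.304
vertex 3.527 -3.775 -0.802
vertex 4.641 -2.801 -2.057
endloop
endfacet
facet normal 0.795 -0.155 0.586
outer loop
vertex 3.229 -2.464 -0.05
vertex 3.527 -3.775 -0.802
vertex 4.343 -1.491 -1.304
endloop
endfacet
facet normal -0.607 -0.142 -0.782
outer loop
vertex 0.494 -1.212 -0.235
vertex 1.199 0.084 -1.018
vertex 1.524 -2.152 -0.864
endloop
endfacet
facet normal -0.422 -0.776 0.469
outer loop
vertex 2.241 -1.984 0.058
vertex 0.494 -1.212 -0.235
vertex 1.524 -2.152 -0.864
endloop
endfacet
facet normal -0.607 -0.142 -0.782
outer loop
vertex 1.524 -2.152 -0.864
vertex 1.199 0.084 -1.018
vertex 2.229 -0.856 -1.647
endloop
endfacet
facet normal 0.673 -0.615 -0.411
outer loop
vertex 2.229 -0.856 -1.647
vertex 2.241 -1.984 0.058
vertex 1.524 -2.152 -0.864
endloop
endfacet
facet normal -0.673 0.615 0.411
outer loop
vertex 0.494 -1.212 -0.235
vertex 1.916 0.252 -0.096
vertex 1.199 0.084 -1.018
endloop
endfacet
facet normal -0.422 -0.776 0.469
outer loop
vertex 1.211 -1.044 0.687
vertex 0.494 -1.212 -0.235
vertex 2.241 -1.984 0.058
endloop
endfacet
facet normal -0.673 0.615 0.411
outer loop
vertex 1.211 -1.044 0.687
vertex 1.916 0.252 -0.096
vertex 0.494 -1.212 -0.235
endloop
endfacet
facet normal 0.422 0.776 -0.469
outer loop
vertex 1.199 0.084 -1.018
vertex 1.916 0.252 -0.096
vertex 2.229 -0.856 -1.647
endloop
endfacet
facet normal 0.673 -0.615 -0.411
outer loop
vertex 2.946 -0.688 -0.725
vertex 2.241 -1.984 0.058
vertex 2.229 -0.856 -1.647
endloop
endfacet
facet normal 0.422 0.776 -0.469
outer loop
vertex 2.229 -0.856 -1.647
vertex 1.916 0.252 -0.096
vertex 2.946 -0.688 -0.725
endloop
endfacet
facet normal 0.607 0.142 0.782
outer loop
vertex 2.946 -0.688 -0.725
vertex 1.211 -1.044 0.687
vertex 2.241 -1.984 0.058
endloop
endfacet
facet normal 0.607 0.142 0.782
outer loop
vertex 1.916 0.252 -0.096
vertex 1.211 -1.044 0.687
vertex 2.946 -0.688 -0.725
endloop
endfacet

endsolid


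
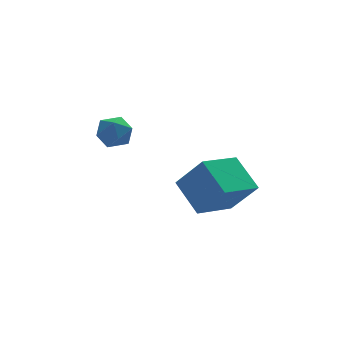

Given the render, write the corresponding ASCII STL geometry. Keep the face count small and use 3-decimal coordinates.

solid 
facet normal -0.859 -0.450 0.244
outer loop
vertex 1.961 -1.177 3.314
vertex 1.243 -0.483 2.063
vertex 2.342 -2.388 2.423
endloop
endfacet
facet normal 0.448 -0.434 0.782
outer loop
vertex 3.777 -1.637 2.017
vertex 1.961 -1.177 3.314
vertex 2.342 -2.388 2.423
endloop
endfacet
facet normal -0.859 -0.450 0.244
outer loop
vertex 2.342 -2.388 2.423
vertex 1.243 -0.483 2.063
vertex 1.624 -1.694 1.173
endloop
endfacet
facet normal 0.246 -0.781 -0.575
outer loop
vertex 1.624 -1.694 1.173
vertex 3.777 -1.637 2.017
vertex 2.342 -2.388 2.423
endloop
endfacet
facet normal -0.246 0.781 0.574
outer loop
vertex 1.961 -1.177 3.314
vertex 2.678 0.268 1.657
vertex 1.243 -0.483 2.063
endloop
endfacet
facet normal 0.449 -0.433 0.782
outer loop
vertex 3.396 -0.426 2.907
vertex 1.961 -1.177 3.314
vertex 3.777 -1.637 2.017
endloop
endfacet
facet normal -0.246 0.781 0.575
outer loop
vertex 3.396 -0.426 2.907
vertex 2.678 0.268 1.657
vertex 1.961 -1.177 3.314
endloop
endfacet
facet normal -0.448 0.434 -0.782
outer loop
vertex 1.243 -0.483 2.063
vertex 2.678 0.268 1.657
vertex 1.624 -1.694 1.173
endloop
endfacet
facet normal 0.246 -0.781 -0.574
outer loop
vertex 3.059 -0.943 0.766
vertex 3.777 -1.637 2.017
vertex 1.624 -1.694 1.173
endloop
endfacet
facet normal -0.449 0.434 -0.781
outer loop
vertex 1.624 -1.694 1.173
vertex 2.678 0.268 1.657
vertex 3.059 -0.943 0.766
endloop
endfacet
facet normal 0.859 0.450 -0.244
outer loop
vertex 3.059 -0.943 0.766
vertex 3.396 -0.426 2.907
vertex 3.777 -1.637 2.017
endloop
endfacet
facet normal 0.859 0.450 -0.244
outer loop
vertex 2.678 0.268 1.657
vertex 3.396 -0.426 2.907
vertex 3.059 -0.943 0.766
endloop
endfacet
facet normal -0.007 0.805 0.593
outer loop
vertex 0.029 3.297 3.162
vertex -0.435 2.948 3.631
vertex 0.304 2.887 3.722
endloop
endfacet
facet normal 0.614 0.750 0.247
outer loop
vertex 0.029 3.297 3.162
vertex 0.304 2.887 3.722
vertex 0.618 2.853 3.046
endloop
endfacet
facet normal 0.478 0.753 -0.452
outer loop
vertex 0.029 3.297 3.162
vertex 0.618 2.853 3.046
vertex 0.073 2.893 2.536
endloop
endfacet
facet normal -0.227 0.811 -0.539
outer loop
vertex 0.029 3.297 3.162
vertex 0.073 2.893 2.536
vertex -0.577 2.952 2.898
endloop
endfacet
facet normal -0.527 0.843 0.107
outer loop
vertex 0.029 3.297 3.162
vertex -0.577 2.952 2.898
vertex -0.435 2.948 3.631
endloop
endfacet
facet normal 0.903 0.116 0.414
outer loop
vertex 0.618 2.853 3.046
vertex 0.304 2.887 3.722
vertex 0.517 2.228 3.442
endloop
endfacet
facet normal -0.103 0.208 0.973
outer loop
vertex 0.304 2.887 3.722
vertex -0.435 2.948 3.631
vertex -0.133 2.287 3.804
endloop
endfacet
facet normal -0.945 0.270 0.185
outer loop
vertex -0.435 2.948 3.631
vertex -0.577 2.952 2.898
vertex -0.678 2.327 3.294
endloop
endfacet
facet normal -0.460 0.217 -0.861
outer loop
vertex -0.577 2.952 2.898
vertex 0.073 2.893 2.536
vertex -0.364 2.293 2.618
endloop
endfacet
facet normal 0.683 0.124 -0.720
outer loop
vertex 0.073 2.893 2.536
vertex 0.618 2.853 3.046
vertex 0.375 2.232 2.709
endloop
endfacet
facet normal 0.227 -0.811 0.539
outer loop
vertex -0.089 1.883 3.178
vertex 0.517 2.228 3.442
vertex -0.133 2.287 3.804
endloop
endfacet
facet normal -0.478 -0.753 0.452
outer loop
vertex -0.089 1.883 3.178
vertex -0.133 2.287 3.804
vertex -0.678 2.327 3.294
endloop
endfacet
facet normal -0.614 -0.750 -0.247
outer loop
vertex -0.089 1.883 3.178
vertex -0.678 2.327 3.294
vertex -0.364 2.293 2.618
endloop
endfacet
facet normal 0.007 -0.805 -0.593
outer loop
vertex -0.089 1.883 3.178
vertex -0.364 2.293 2.618
vertex 0.375 2.232 2.709
endloop
endfacet
facet normal 0.527 -0.843 -0.107
outer loop
vertex -0.089 1.883 3.178
vertex 0.375 2.232 2.709
vertex 0.517 2.228 3.442
endloop
endfacet
facet normal 0.460 -0.217 0.861
outer loop
vertex -0.133 2.287 3.804
vertex 0.517 2.228 3.442
vertex 0.304 2.887 3.722
endloop
endfacet
facet normal -0.683 -0.124 0.720
outer loop
vertex -0.678 2.327 3.294
vertex -0.133 2.287 3.804
vertex -0.435 2.948 3.631
endloop
endfacet
facet normal -0.903 -0.116 -0.414
outer loop
vertex -0.364 2.293 2.618
vertex -0.678 2.327 3.294
vertex -0.577 2.952 2.898
endloop
endfacet
facet normal 0.103 -0.208 -0.973
outer loop
vertex 0.375 2.232 2.709
vertex -0.364 2.293 2.618
vertex 0.073 2.893 2.536
endloop
endfacet
facet normal 0.945 -0.270 -0.185
outer loop
vertex 0.517 2.228 3.442
vertex 0.375 2.232 2.709
vertex 0.618 2.853 3.046
endloop
endfacet

endsolid


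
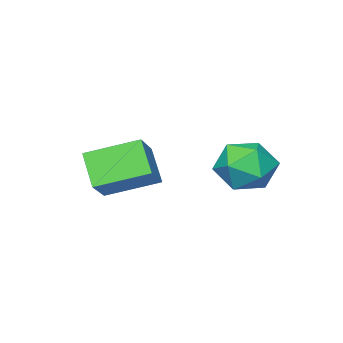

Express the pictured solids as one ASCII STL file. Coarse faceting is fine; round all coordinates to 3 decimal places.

solid 
facet normal -0.680 0.661 0.318
outer loop
vertex 1.872 0.099 0.344
vertex 2.245 1.005 -0.739
vertex 0.882 -0.51 -0.507
endloop
endfacet
facet normal -0.256 -0.620 0.741
outer loop
vertex 2.195 -1.785 -1.121
vertex 1.872 0.099 0.344
vertex 0.882 -0.51 -0.507
endloop
endfacet
facet normal -0.680 0.661 0.318
outer loop
vertex 0.882 -0.51 -0.507
vertex 2.245 1.005 -0.739
vertex 1.256 0.396 -1.589
endloop
endfacet
facet normal -0.687 -0.423 -0.591
outer loop
vertex 1.256 0.396 -1.589
vertex 2.195 -1.785 -1.121
vertex 0.882 -0.51 -0.507
endloop
endfacet
facet normal 0.687 0.423 0.591
outer loop
vertex 1.872 0.099 0.344
vertex 3.558 -0.27 -1.353
vertex 2.245 1.005 -0.739
endloop
endfacet
facet normal -0.255 -0.620 0.742
outer loop
vertex 3.184 -1.176 -0.271
vertex 1.872 0.099 0.344
vertex 2.195 -1.785 -1.121
endloop
endfacet
facet normal 0.687 0.422 0.591
outer loop
vertex 3.184 -1.176 -0.271
vertex 3.558 -0.27 -1.353
vertex 1.872 0.099 0.344
endloop
endfacet
facet normal 0.255 0.620 -0.742
outer loop
vertex 2.245 1.005 -0.739
vertex 3.558 -0.27 -1.353
vertex 1.256 0.396 -1.589
endloop
endfacet
facet normal -0.688 -0.423 -0.590
outer loop
vertex 2.568 -0.879 -2.204
vertex 2.195 -1.785 -1.121
vertex 1.256 0.396 -1.589
endloop
endfacet
facet normal 0.256 0.621 -0.741
outer loop
vertex 1.256 0.396 -1.589
vertex 3.558 -0.27 -1.353
vertex 2.568 -0.879 -2.204
endloop
endfacet
facet normal 0.680 -0.660 -0.318
outer loop
vertex 2.568 -0.879 -2.204
vertex 3.184 -1.176 -0.271
vertex 2.195 -1.785 -1.121
endloop
endfacet
facet normal 0.680 -0.661 -0.318
outer loop
vertex 3.558 -0.27 -1.353
vertex 3.184 -1.176 -0.271
vertex 2.568 -0.879 -2.204
endloop
endfacet
facet normal -0.533 0.457 0.712
outer loop
vertex -1.422 2.924 -0.753
vertex -1.434 1.973 -0.152
vertex -0.604 2.718 -0.009
endloop
endfacet
facet normal -0.109 0.921 0.375
outer loop
vertex -1.422 2.924 -0.753
vertex -0.604 2.718 -0.009
vertex -0.352 3.157 -1.014
endloop
endfacet
facet normal -0.275 0.907 -0.320
outer loop
vertex -1.422 2.924 -0.753
vertex -0.352 3.157 -1.014
vertex -1.028 2.682 -1.779
endloop
endfacet
facet normal -0.802 0.434 -0.410
outer loop
vertex -1.422 2.924 -0.753
vertex -1.028 2.682 -1.779
vertex -1.696 1.951 -1.246
endloop
endfacet
facet normal -0.961 0.156 0.227
outer loop
vertex -1.422 2.924 -0.753
vertex -1.696 1.951 -1.246
vertex -1.434 1.973 -0.152
endloop
endfacet
facet normal 0.564 0.695 0.445
outer loop
vertex -0.352 3.157 -1.014
vertex -0.604 2.718 -0.009
vertex 0.296 2.349 -0.574
endloop
endfacet
facet normal -0.122 -0.055 0.991
outer loop
vertex -0.604 2.718 -0.009
vertex -1.434 1.973 -0.152
vertex -0.372 1.618 -0.041
endloop
endfacet
facet normal -0.815 -0.541 0.206
outer loop
vertex -1.434 1.973 -0.152
vertex -1.696 1.951 -1.246
vertex -1.048 1.143 -0.806
endloop
endfacet
facet normal -0.557 -0.093 -0.826
outer loop
vertex -1.696 1.951 -1.246
vertex -1.028 2.682 -1.779
vertex -0.796 1.582 -1.811
endloop
endfacet
facet normal 0.296 0.672 -0.679
outer loop
vertex -1.028 2.682 -1.779
vertex -0.352 3.157 -1.014
vertex 0.034 2.327 -1.668
endloop
endfacet
facet normal 0.802 -0.434 0.410
outer loop
vertex 0.022 1.376 -1.067
vertex 0.296 2.349 -0.574
vertex -0.372 1.618 -0.041
endloop
endfacet
facet normal 0.275 -0.907 0.320
outer loop
vertex 0.022 1.376 -1.067
vertex -0.372 1.618 -0.041
vertex -1.048 1.143 -0.806
endloop
endfacet
facet normal 0.109 -0.921 -0.375
outer loop
vertex 0.022 1.376 -1.067
vertex -1.048 1.143 -0.806
vertex -0.796 1.582 -1.811
endloop
endfacet
facet normal 0.533 -0.457 -0.712
outer loop
vertex 0.022 1.376 -1.067
vertex -0.796 1.582 -1.811
vertex 0.034 2.327 -1.668
endloop
endfacet
facet normal 0.961 -0.156 -0.227
outer loop
vertex 0.022 1.376 -1.067
vertex 0.034 2.327 -1.668
vertex 0.296 2.349 -0.574
endloop
endfacet
facet normal 0.557 0.093 0.826
outer loop
vertex -0.372 1.618 -0.041
vertex 0.296 2.349 -0.574
vertex -0.604 2.718 -0.009
endloop
endfacet
facet normal -0.296 -0.672 0.679
outer loop
vertex -1.048 1.143 -0.806
vertex -0.372 1.618 -0.041
vertex -1.434 1.973 -0.152
endloop
endfacet
facet normal -0.564 -0.695 -0.445
outer loop
vertex -0.796 1.582 -1.811
vertex -1.048 1.143 -0.806
vertex -1.696 1.951 -1.246
endloop
endfacet
facet normal 0.122 0.055 -0.991
outer loop
vertex 0.034 2.327 -1.668
vertex -0.796 1.582 -1.811
vertex -1.028 2.682 -1.779
endloop
endfacet
facet normal 0.815 0.541 -0.206
outer loop
vertex 0.296 2.349 -0.574
vertex 0.034 2.327 -1.668
vertex -0.352 3.157 -1.014
endloop
endfacet

endsolid


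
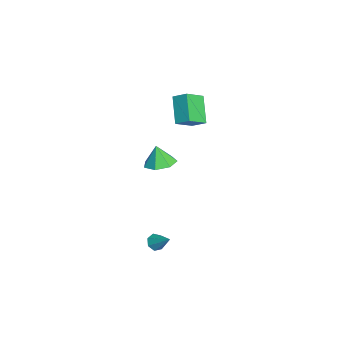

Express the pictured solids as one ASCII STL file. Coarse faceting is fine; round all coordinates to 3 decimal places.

solid 
facet normal -0.520 0.660 -0.542
outer loop
vertex -4.377 1.187 1.633
vertex -3.985 1.914 2.142
vertex -3.038 1.283 0.465
endloop
endfacet
facet normal -0.404 -0.749 -0.525
outer loop
vertex -2.315 0.366 1.218
vertex -4.377 1.187 1.633
vertex -3.038 1.283 0.465
endloop
endfacet
facet normal -0.521 0.660 -0.542
outer loop
vertex -3.038 1.283 0.465
vertex -3.985 1.914 2.142
vertex -2.646 2.01 0.973
endloop
endfacet
facet normal 0.752 0.054 -0.657
outer loop
vertex -2.646 2.01 0.973
vertex -2.315 0.366 1.218
vertex -3.038 1.283 0.465
endloop
endfacet
facet normal -0.752 -0.054 0.657
outer loop
vertex -4.377 1.187 1.633
vertex -3.262 0.997 2.895
vertex -3.985 1.914 2.142
endloop
endfacet
facet normal -0.404 -0.750 -0.524
outer loop
vertex -3.654 0.27 2.387
vertex -4.377 1.187 1.633
vertex -2.315 0.366 1.218
endloop
endfacet
facet normal -0.752 -0.053 0.657
outer loop
vertex -3.654 0.27 2.387
vertex -3.262 0.997 2.895
vertex -4.377 1.187 1.633
endloop
endfacet
facet normal 0.404 0.749 0.524
outer loop
vertex -3.985 1.914 2.142
vertex -3.262 0.997 2.895
vertex -2.646 2.01 0.973
endloop
endfacet
facet normal 0.753 0.054 -0.656
outer loop
vertex -1.923 1.093 1.727
vertex -2.315 0.366 1.218
vertex -2.646 2.01 0.973
endloop
endfacet
facet normal 0.404 0.750 0.524
outer loop
vertex -2.646 2.01 0.973
vertex -3.262 0.997 2.895
vertex -1.923 1.093 1.727
endloop
endfacet
facet normal 0.520 -0.660 0.542
outer loop
vertex -1.923 1.093 1.727
vertex -3.654 0.27 2.387
vertex -2.315 0.366 1.218
endloop
endfacet
facet normal 0.520 -0.660 0.542
outer loop
vertex -3.262 0.997 2.895
vertex -3.654 0.27 2.387
vertex -1.923 1.093 1.727
endloop
endfacet
facet normal -0.544 -0.529 -0.652
outer loop
vertex 3.771 -0.534 -3.778
vertex 3.582 -0.829 -3.381
vertex 3.385 -0.38 -3.581
endloop
endfacet
facet normal 0.177 0.913 -0.367
outer loop
vertex 3.771 -0.534 -3.778
vertex 3.385 -0.38 -3.581
vertex 4.298 -0.131 -2.519
endloop
endfacet
facet normal -0.542 -0.529 -0.653
outer loop
vertex 3.385 -0.38 -3.581
vertex 3.582 -0.829 -3.381
vertex 3.147 -0.565 -3.234
endloop
endfacet
facet normal -0.438 0.883 0.170
outer loop
vertex 3.385 -0.38 -3.581
vertex 3.147 -0.565 -3.234
vertex 4.298 -0.131 -2.519
endloop
endfacet
facet normal -0.542 -0.530 -0.652
outer loop
vertex 3.147 -0.565 -3.234
vertex 3.582 -0.829 -3.381
vertex 3.237 -0.949 -2.997
endloop
endfacet
facet normal -0.584 0.323 0.745
outer loop
vertex 3.147 -0.565 -3.234
vertex 3.237 -0.949 -2.997
vertex 4.298 -0.131 -2.519
endloop
endfacet
facet normal -0.543 -0.529 -0.653
outer loop
vertex 3.237 -0.949 -2.997
vertex 3.582 -0.829 -3.381
vertex 3.586 -1.243 -3.049
endloop
endfacet
facet normal -0.152 -0.344 0.926
outer loop
vertex 3.237 -0.949 -2.997
vertex 3.586 -1.243 -3.049
vertex 4.298 -0.131 -2.519
endloop
endfacet
facet normal -0.542 -0.529 -0.653
outer loop
vertex 3.586 -1.243 -3.049
vertex 3.582 -0.829 -3.381
vertex 3.933 -1.226 -3.351
endloop
endfacet
facet normal 0.534 -0.617 0.578
outer loop
vertex 3.586 -1.243 -3.049
vertex 3.933 -1.226 -3.351
vertex 4.298 -0.131 -2.519
endloop
endfacet
facet normal -0.542 -0.529 -0.653
outer loop
vertex 3.933 -1.226 -3.351
vertex 3.582 -0.829 -3.381
vertex 4.015 -0.91 -3.675
endloop
endfacet
facet normal 0.957 -0.289 -0.040
outer loop
vertex 3.933 -1.226 -3.351
vertex 4.015 -0.91 -3.675
vertex 4.298 -0.131 -2.519
endloop
endfacet
facet normal -0.542 -0.530 -0.652
outer loop
vertex 4.015 -0.91 -3.675
vertex 3.582 -0.829 -3.381
vertex 3.771 -0.534 -3.778
endloop
endfacet
facet normal 0.797 0.392 -0.459
outer loop
vertex 4.015 -0.91 -3.675
vertex 3.771 -0.534 -3.778
vertex 4.298 -0.131 -2.519
endloop
endfacet
facet normal 0.215 0.171 -0.961
outer loop
vertex 2.82 -0.816 1.732
vertex 1.996 -0.54 1.597
vertex 2.699 -0.07 1.838
endloop
endfacet
facet normal 0.678 0.005 0.735
outer loop
vertex 2.82 -0.816 1.732
vertex 2.699 -0.07 1.838
vertex 1.744 -0.74 2.723
endloop
endfacet
facet normal 0.215 0.171 -0.961
outer loop
vertex 2.699 -0.07 1.838
vertex 1.996 -0.54 1.597
vertex 2.048 0.323 1.762
endloop
endfacet
facet normal 0.275 0.600 0.751
outer loop
vertex 2.699 -0.07 1.838
vertex 2.048 0.323 1.762
vertex 1.744 -0.74 2.723
endloop
endfacet
facet normal 0.213 0.171 -0.962
outer loop
vertex 2.048 0.323 1.762
vertex 1.996 -0.54 1.597
vertex 1.358 0.065 1.563
endloop
endfacet
facet normal -0.426 0.671 0.607
outer loop
vertex 2.048 0.323 1.762
vertex 1.358 0.065 1.563
vertex 1.744 -0.74 2.723
endloop
endfacet
facet normal 0.214 0.171 -0.962
outer loop
vertex 1.358 0.065 1.563
vertex 1.996 -0.54 1.597
vertex 1.147 -0.648 1.389
endloop
endfacet
facet normal -0.896 0.165 0.412
outer loop
vertex 1.358 0.065 1.563
vertex 1.147 -0.648 1.389
vertex 1.744 -0.74 2.723
endloop
endfacet
facet normal 0.214 0.171 -0.962
outer loop
vertex 1.147 -0.648 1.389
vertex 1.996 -0.54 1.597
vertex 1.576 -1.28 1.372
endloop
endfacet
facet normal -0.782 -0.539 0.313
outer loop
vertex 1.147 -0.648 1.389
vertex 1.576 -1.28 1.372
vertex 1.744 -0.74 2.723
endloop
endfacet
facet normal 0.215 0.170 -0.962
outer loop
vertex 1.576 -1.28 1.372
vertex 1.996 -0.54 1.597
vertex 2.32 -1.355 1.525
endloop
endfacet
facet normal -0.170 -0.907 0.384
outer loop
vertex 1.576 -1.28 1.372
vertex 2.32 -1.355 1.525
vertex 1.744 -0.74 2.723
endloop
endfacet
facet normal 0.215 0.170 -0.962
outer loop
vertex 2.32 -1.355 1.525
vertex 1.996 -0.54 1.597
vertex 2.82 -0.816 1.732
endloop
endfacet
facet normal 0.480 -0.665 0.572
outer loop
vertex 2.32 -1.355 1.525
vertex 2.82 -0.816 1.732
vertex 1.744 -0.74 2.723
endloop
endfacet

endsolid


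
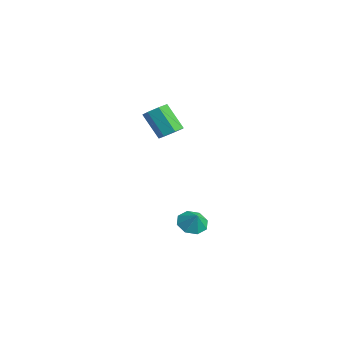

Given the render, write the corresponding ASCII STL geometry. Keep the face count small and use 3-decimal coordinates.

solid 
facet normal -0.595 -0.013 -0.804
outer loop
vertex 0.55 2.921 -4.803
vertex -0.022 3.672 -4.392
vertex 0.806 3.639 -5.004
endloop
endfacet
facet normal 0.946 -0.310 0.099
outer loop
vertex 0.55 2.921 -4.803
vertex 0.806 3.639 -5.004
vertex 0.662 3.688 -3.468
endloop
endfacet
facet normal -0.595 -0.014 -0.804
outer loop
vertex 0.806 3.639 -5.004
vertex -0.022 3.672 -4.392
vertex 0.577 4.376 -4.847
endloop
endfacet
facet normal 0.957 0.280 0.081
outer loop
vertex 0.806 3.639 -5.004
vertex 0.577 4.376 -4.847
vertex 0.662 3.688 -3.468
endloop
endfacet
facet normal -0.595 -0.013 -0.804
outer loop
vertex 0.577 4.376 -4.847
vertex -0.022 3.672 -4.392
vertex -0.003 4.702 -4.423
endloop
endfacet
facet normal 0.630 0.710 0.315
outer loop
vertex 0.577 4.376 -4.847
vertex -0.003 4.702 -4.423
vertex 0.662 3.688 -3.468
endloop
endfacet
facet normal -0.594 -0.013 -0.804
outer loop
vertex -0.003 4.702 -4.423
vertex -0.022 3.672 -4.392
vertex -0.594 4.424 -3.982
endloop
endfacet
facet normal 0.154 0.729 0.667
outer loop
vertex -0.003 4.702 -4.423
vertex -0.594 4.424 -3.982
vertex 0.662 3.688 -3.468
endloop
endfacet
facet normal -0.594 -0.013 -0.804
outer loop
vertex -0.594 4.424 -3.982
vertex -0.022 3.672 -4.392
vertex -0.85 3.706 -3.781
endloop
endfacet
facet normal -0.188 0.326 0.926
outer loop
vertex -0.594 4.424 -3.982
vertex -0.85 3.706 -3.781
vertex 0.662 3.688 -3.468
endloop
endfacet
facet normal -0.594 -0.013 -0.804
outer loop
vertex -0.85 3.706 -3.781
vertex -0.022 3.672 -4.392
vertex -0.621 2.968 -3.938
endloop
endfacet
facet normal -0.199 -0.263 0.944
outer loop
vertex -0.85 3.706 -3.781
vertex -0.621 2.968 -3.938
vertex 0.662 3.688 -3.468
endloop
endfacet
facet normal -0.594 -0.013 -0.804
outer loop
vertex -0.621 2.968 -3.938
vertex -0.022 3.672 -4.392
vertex -0.041 2.643 -4.361
endloop
endfacet
facet normal 0.129 -0.693 0.709
outer loop
vertex -0.621 2.968 -3.938
vertex -0.041 2.643 -4.361
vertex 0.662 3.688 -3.468
endloop
endfacet
facet normal -0.595 -0.013 -0.804
outer loop
vertex -0.041 2.643 -4.361
vertex -0.022 3.672 -4.392
vertex 0.55 2.921 -4.803
endloop
endfacet
facet normal 0.603 -0.712 0.359
outer loop
vertex -0.041 2.643 -4.361
vertex 0.55 2.921 -4.803
vertex 0.662 3.688 -3.468
endloop
endfacet
facet normal 0.544 0.276 -0.792
outer loop
vertex -0.32 2.641 3.588
vertex -1.065 2.75 3.114
vertex -0.635 3.345 3.617
endloop
endfacet
facet normal 0.733 0.303 0.609
outer loop
vertex -0.32 2.641 3.588
vertex -0.635 3.345 3.617
vertex -1.47 2.06 5.26
endloop
endfacet
facet normal 0.733 0.302 0.609
outer loop
vertex -1.47 2.06 5.26
vertex -0.635 3.345 3.617
vertex -1.784 2.765 5.288
endloop
endfacet
facet normal -0.545 -0.274 0.793
outer loop
vertex -1.47 2.06 5.26
vertex -1.784 2.765 5.288
vertex -2.215 2.17 4.786
endloop
endfacet
facet normal 0.545 0.276 -0.792
outer loop
vertex -0.635 3.345 3.617
vertex -1.065 2.75 3.114
vertex -1.274 3.602 3.267
endloop
endfacet
facet normal 0.139 0.902 0.409
outer loop
vertex -0.635 3.345 3.617
vertex -1.274 3.602 3.267
vertex -1.784 2.765 5.288
endloop
endfacet
facet normal 0.139 0.902 0.409
outer loop
vertex -1.784 2.765 5.288
vertex -1.274 3.602 3.267
vertex -2.423 3.022 4.938
endloop
endfacet
facet normal -0.544 -0.274 0.793
outer loop
vertex -1.784 2.765 5.288
vertex -2.423 3.022 4.938
vertex -2.215 2.17 4.786
endloop
endfacet
facet normal 0.544 0.276 -0.792
outer loop
vertex -1.274 3.602 3.267
vertex -1.065 2.75 3.114
vertex -1.756 3.217 2.802
endloop
endfacet
facet normal -0.560 0.822 -0.100
outer loop
vertex -1.274 3.602 3.267
vertex -1.756 3.217 2.802
vertex -2.423 3.022 4.938
endloop
endfacet
facet normal -0.560 0.822 -0.100
outer loop
vertex -2.423 3.022 4.938
vertex -1.756 3.217 2.802
vertex -2.905 2.637 4.473
endloop
endfacet
facet normal -0.545 -0.274 0.792
outer loop
vertex -2.423 3.022 4.938
vertex -2.905 2.637 4.473
vertex -2.215 2.17 4.786
endloop
endfacet
facet normal 0.544 0.276 -0.792
outer loop
vertex -1.756 3.217 2.802
vertex -1.065 2.75 3.114
vertex -1.718 2.481 2.572
endloop
endfacet
facet normal -0.837 0.123 -0.533
outer loop
vertex -1.756 3.217 2.802
vertex -1.718 2.481 2.572
vertex -2.905 2.637 4.473
endloop
endfacet
facet normal -0.837 0.122 -0.533
outer loop
vertex -2.905 2.637 4.473
vertex -1.718 2.481 2.572
vertex -2.867 1.9 4.244
endloop
endfacet
facet normal -0.545 -0.274 0.792
outer loop
vertex -2.905 2.637 4.473
vertex -2.867 1.9 4.244
vertex -2.215 2.17 4.786
endloop
endfacet
facet normal 0.545 0.274 -0.792
outer loop
vertex -1.718 2.481 2.572
vertex -1.065 2.75 3.114
vertex -1.189 1.947 2.751
endloop
endfacet
facet normal -0.484 -0.669 -0.565
outer loop
vertex -1.718 2.481 2.572
vertex -1.189 1.947 2.751
vertex -2.867 1.9 4.244
endloop
endfacet
facet normal -0.484 -0.669 -0.565
outer loop
vertex -2.867 1.9 4.244
vertex -1.189 1.947 2.751
vertex -2.338 1.367 4.422
endloop
endfacet
facet normal -0.544 -0.276 0.792
outer loop
vertex -2.867 1.9 4.244
vertex -2.338 1.367 4.422
vertex -2.215 2.17 4.786
endloop
endfacet
facet normal 0.545 0.274 -0.793
outer loop
vertex -1.189 1.947 2.751
vertex -1.065 2.75 3.114
vertex -0.567 2.018 3.203
endloop
endfacet
facet normal 0.234 -0.957 -0.171
outer loop
vertex -1.189 1.947 2.751
vertex -0.567 2.018 3.203
vertex -2.338 1.367 4.422
endloop
endfacet
facet normal 0.234 -0.957 -0.171
outer loop
vertex -2.338 1.367 4.422
vertex -0.567 2.018 3.203
vertex -1.716 1.438 4.875
endloop
endfacet
facet normal -0.545 -0.275 0.792
outer loop
vertex -2.338 1.367 4.422
vertex -1.716 1.438 4.875
vertex -2.215 2.17 4.786
endloop
endfacet
facet normal 0.544 0.274 -0.793
outer loop
vertex -0.567 2.018 3.203
vertex -1.065 2.75 3.114
vertex -0.32 2.641 3.588
endloop
endfacet
facet normal 0.776 -0.524 0.351
outer loop
vertex -0.567 2.018 3.203
vertex -0.32 2.641 3.588
vertex -1.716 1.438 4.875
endloop
endfacet
facet normal 0.776 -0.524 0.351
outer loop
vertex -1.716 1.438 4.875
vertex -0.32 2.641 3.588
vertex -1.47 2.06 5.26
endloop
endfacet
facet normal -0.545 -0.275 0.792
outer loop
vertex -1.716 1.438 4.875
vertex -1.47 2.06 5.26
vertex -2.215 2.17 4.786
endloop
endfacet

endsolid


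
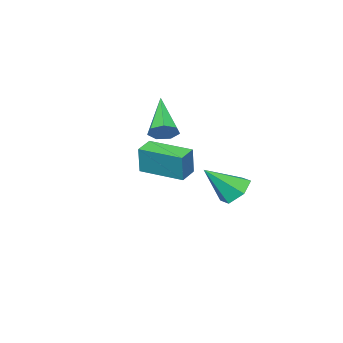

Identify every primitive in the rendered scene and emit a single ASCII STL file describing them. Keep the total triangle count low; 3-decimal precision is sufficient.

solid 
facet normal -0.584 0.420 -0.695
outer loop
vertex -3.401 1.097 -3.209
vertex -4.083 0.856 -2.782
vertex -3.732 1.603 -2.625
endloop
endfacet
facet normal 0.877 0.471 0.089
outer loop
vertex -3.401 1.097 -3.209
vertex -3.732 1.603 -2.625
vertex -3.037 0.104 -1.538
endloop
endfacet
facet normal -0.584 0.420 -0.694
outer loop
vertex -3.732 1.603 -2.625
vertex -4.083 0.856 -2.782
vertex -4.413 1.362 -2.198
endloop
endfacet
facet normal 0.233 0.639 0.733
outer loop
vertex -3.732 1.603 -2.625
vertex -4.413 1.362 -2.198
vertex -3.037 0.104 -1.538
endloop
endfacet
facet normal -0.585 0.420 -0.694
outer loop
vertex -4.413 1.362 -2.198
vertex -4.083 0.856 -2.782
vertex -4.764 0.615 -2.354
endloop
endfacet
facet normal -0.425 0.010 0.905
outer loop
vertex -4.413 1.362 -2.198
vertex -4.764 0.615 -2.354
vertex -3.037 0.104 -1.538
endloop
endfacet
facet normal -0.585 0.420 -0.694
outer loop
vertex -4.764 0.615 -2.354
vertex -4.083 0.856 -2.782
vertex -4.434 0.109 -2.938
endloop
endfacet
facet normal -0.438 -0.787 0.434
outer loop
vertex -4.764 0.615 -2.354
vertex -4.434 0.109 -2.938
vertex -3.037 0.104 -1.538
endloop
endfacet
facet normal -0.584 0.419 -0.695
outer loop
vertex -4.434 0.109 -2.938
vertex -4.083 0.856 -2.782
vertex -3.752 0.35 -3.365
endloop
endfacet
facet normal 0.207 -0.956 -0.210
outer loop
vertex -4.434 0.109 -2.938
vertex -3.752 0.35 -3.365
vertex -3.037 0.104 -1.538
endloop
endfacet
facet normal -0.584 0.419 -0.695
outer loop
vertex -3.752 0.35 -3.365
vertex -4.083 0.856 -2.782
vertex -3.401 1.097 -3.209
endloop
endfacet
facet normal 0.864 -0.326 -0.382
outer loop
vertex -3.752 0.35 -3.365
vertex -3.401 1.097 -3.209
vertex -3.037 0.104 -1.538
endloop
endfacet
facet normal 0.543 0.589 -0.599
outer loop
vertex -2.0 -1.774 0.496
vertex -2.549 -1.59 0.179
vertex -2.266 -1.313 0.708
endloop
endfacet
facet normal 0.529 -0.083 0.845
outer loop
vertex -2.0 -1.774 0.496
vertex -2.266 -1.313 0.708
vertex -3.711 -2.85 1.461
endloop
endfacet
facet normal 0.542 0.589 -0.599
outer loop
vertex -2.266 -1.313 0.708
vertex -2.549 -1.59 0.179
vertex -2.745 -1.061 0.522
endloop
endfacet
facet normal -0.076 0.495 0.866
outer loop
vertex -2.266 -1.313 0.708
vertex -2.745 -1.061 0.522
vertex -3.711 -2.85 1.461
endloop
endfacet
facet normal 0.542 0.589 -0.599
outer loop
vertex -2.745 -1.061 0.522
vertex -2.549 -1.59 0.179
vertex -3.077 -1.207 0.078
endloop
endfacet
facet normal -0.732 0.582 0.356
outer loop
vertex -2.745 -1.061 0.522
vertex -3.077 -1.207 0.078
vertex -3.711 -2.85 1.461
endloop
endfacet
facet normal 0.542 0.589 -0.599
outer loop
vertex -3.077 -1.207 0.078
vertex -2.549 -1.59 0.179
vertex -3.011 -1.641 -0.289
endloop
endfacet
facet normal -0.947 0.111 -0.302
outer loop
vertex -3.077 -1.207 0.078
vertex -3.011 -1.641 -0.289
vertex -3.711 -2.85 1.461
endloop
endfacet
facet normal 0.542 0.589 -0.599
outer loop
vertex -3.011 -1.641 -0.289
vertex -2.549 -1.59 0.179
vertex -2.597 -2.037 -0.304
endloop
endfacet
facet normal -0.559 -0.561 -0.611
outer loop
vertex -3.011 -1.641 -0.289
vertex -2.597 -2.037 -0.304
vertex -3.711 -2.85 1.461
endloop
endfacet
facet normal 0.543 0.589 -0.599
outer loop
vertex -2.597 -2.037 -0.304
vertex -2.549 -1.59 0.179
vertex -2.147 -2.096 0.046
endloop
endfacet
facet normal 0.142 -0.930 -0.339
outer loop
vertex -2.597 -2.037 -0.304
vertex -2.147 -2.096 0.046
vertex -3.711 -2.85 1.461
endloop
endfacet
facet normal 0.543 0.589 -0.599
outer loop
vertex -2.147 -2.096 0.046
vertex -2.549 -1.59 0.179
vertex -2.0 -1.774 0.496
endloop
endfacet
facet normal 0.625 -0.717 0.309
outer loop
vertex -2.147 -2.096 0.046
vertex -2.0 -1.774 0.496
vertex -3.711 -2.85 1.461
endloop
endfacet
facet normal -0.954 -0.240 0.179
outer loop
vertex 0.9 0.949 1.367
vertex 0.441 2.697 1.259
vertex 0.707 0.824 0.169
endloop
endfacet
facet normal 0.254 -0.965 0.060
outer loop
vertex 1.499 1.023 0.021
vertex 0.9 0.949 1.367
vertex 0.707 0.824 0.169
endloop
endfacet
facet normal -0.954 -0.239 0.179
outer loop
vertex 0.707 0.824 0.169
vertex 0.441 2.697 1.259
vertex 0.248 2.572 0.06
endloop
endfacet
facet normal -0.158 -0.103 -0.982
outer loop
vertex 0.248 2.572 0.06
vertex 1.499 1.023 0.021
vertex 0.707 0.824 0.169
endloop
endfacet
facet normal 0.158 0.102 0.982
outer loop
vertex 0.9 0.949 1.367
vertex 1.233 2.896 1.111
vertex 0.441 2.697 1.259
endloop
endfacet
facet normal 0.254 -0.965 0.060
outer loop
vertex 1.692 1.148 1.22
vertex 0.9 0.949 1.367
vertex 1.499 1.023 0.021
endloop
endfacet
facet normal 0.157 0.102 0.982
outer loop
vertex 1.692 1.148 1.22
vertex 1.233 2.896 1.111
vertex 0.9 0.949 1.367
endloop
endfacet
facet normal -0.254 0.965 -0.060
outer loop
vertex 0.441 2.697 1.259
vertex 1.233 2.896 1.111
vertex 0.248 2.572 0.06
endloop
endfacet
facet normal -0.157 -0.102 -0.982
outer loop
vertex 1.04 2.771 -0.087
vertex 1.499 1.023 0.021
vertex 0.248 2.572 0.06
endloop
endfacet
facet normal -0.254 0.965 -0.060
outer loop
vertex 0.248 2.572 0.06
vertex 1.233 2.896 1.111
vertex 1.04 2.771 -0.087
endloop
endfacet
facet normal 0.954 0.240 -0.179
outer loop
vertex 1.04 2.771 -0.087
vertex 1.692 1.148 1.22
vertex 1.499 1.023 0.021
endloop
endfacet
facet normal 0.954 0.239 -0.179
outer loop
vertex 1.233 2.896 1.111
vertex 1.692 1.148 1.22
vertex 1.04 2.771 -0.087
endloop
endfacet

endsolid


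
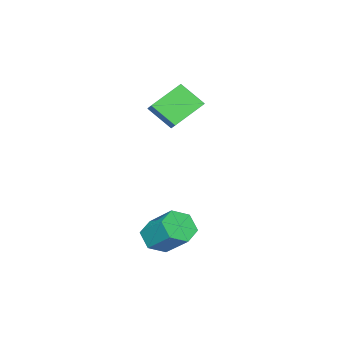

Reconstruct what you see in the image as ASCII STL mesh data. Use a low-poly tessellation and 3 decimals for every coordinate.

solid 
facet normal -0.080 -0.748 -0.659
outer loop
vertex 2.857 2.144 -1.603
vertex 2.103 2.612 -2.042
vertex 3.032 2.778 -2.343
endloop
endfacet
facet normal 0.981 -0.176 0.081
outer loop
vertex 2.857 2.144 -1.603
vertex 3.032 2.778 -2.343
vertex 3.011 3.581 -0.338
endloop
endfacet
facet normal 0.981 -0.175 0.081
outer loop
vertex 3.011 3.581 -0.338
vertex 3.032 2.778 -2.343
vertex 3.185 4.214 -1.079
endloop
endfacet
facet normal 0.080 0.749 0.658
outer loop
vertex 3.011 3.581 -0.338
vertex 3.185 4.214 -1.079
vertex 2.257 4.048 -0.778
endloop
endfacet
facet normal -0.080 -0.749 -0.658
outer loop
vertex 3.032 2.778 -2.343
vertex 2.103 2.612 -2.042
vertex 2.278 3.245 -2.783
endloop
endfacet
facet normal 0.643 0.466 -0.607
outer loop
vertex 3.032 2.778 -2.343
vertex 2.278 3.245 -2.783
vertex 3.185 4.214 -1.079
endloop
endfacet
facet normal 0.643 0.466 -0.607
outer loop
vertex 3.185 4.214 -1.079
vertex 2.278 3.245 -2.783
vertex 2.431 4.682 -1.518
endloop
endfacet
facet normal 0.080 0.748 0.659
outer loop
vertex 3.185 4.214 -1.079
vertex 2.431 4.682 -1.518
vertex 2.257 4.048 -0.778
endloop
endfacet
facet normal -0.080 -0.749 -0.658
outer loop
vertex 2.278 3.245 -2.783
vertex 2.103 2.612 -2.042
vertex 1.349 3.079 -2.482
endloop
endfacet
facet normal -0.338 0.642 -0.688
outer loop
vertex 2.278 3.245 -2.783
vertex 1.349 3.079 -2.482
vertex 2.431 4.682 -1.518
endloop
endfacet
facet normal -0.338 0.642 -0.688
outer loop
vertex 2.431 4.682 -1.518
vertex 1.349 3.079 -2.482
vertex 1.503 4.516 -1.217
endloop
endfacet
facet normal 0.080 0.748 0.659
outer loop
vertex 2.431 4.682 -1.518
vertex 1.503 4.516 -1.217
vertex 2.257 4.048 -0.778
endloop
endfacet
facet normal -0.080 -0.749 -0.658
outer loop
vertex 1.349 3.079 -2.482
vertex 2.103 2.612 -2.042
vertex 1.175 2.446 -1.741
endloop
endfacet
facet normal -0.981 0.176 -0.080
outer loop
vertex 1.349 3.079 -2.482
vertex 1.175 2.446 -1.741
vertex 1.503 4.516 -1.217
endloop
endfacet
facet normal -0.981 0.176 -0.081
outer loop
vertex 1.503 4.516 -1.217
vertex 1.175 2.446 -1.741
vertex 1.328 3.882 -0.477
endloop
endfacet
facet normal 0.080 0.748 0.659
outer loop
vertex 1.503 4.516 -1.217
vertex 1.328 3.882 -0.477
vertex 2.257 4.048 -0.778
endloop
endfacet
facet normal -0.080 -0.748 -0.659
outer loop
vertex 1.175 2.446 -1.741
vertex 2.103 2.612 -2.042
vertex 1.929 1.978 -1.302
endloop
endfacet
facet normal -0.643 -0.466 0.608
outer loop
vertex 1.175 2.446 -1.741
vertex 1.929 1.978 -1.302
vertex 1.328 3.882 -0.477
endloop
endfacet
facet normal -0.643 -0.466 0.607
outer loop
vertex 1.328 3.882 -0.477
vertex 1.929 1.978 -1.302
vertex 2.082 3.415 -0.037
endloop
endfacet
facet normal 0.080 0.749 0.658
outer loop
vertex 1.328 3.882 -0.477
vertex 2.082 3.415 -0.037
vertex 2.257 4.048 -0.778
endloop
endfacet
facet normal -0.080 -0.748 -0.659
outer loop
vertex 1.929 1.978 -1.302
vertex 2.103 2.612 -2.042
vertex 2.857 2.144 -1.603
endloop
endfacet
facet normal 0.338 -0.642 0.688
outer loop
vertex 1.929 1.978 -1.302
vertex 2.857 2.144 -1.603
vertex 2.082 3.415 -0.037
endloop
endfacet
facet normal 0.338 -0.642 0.688
outer loop
vertex 2.082 3.415 -0.037
vertex 2.857 2.144 -1.603
vertex 3.011 3.581 -0.338
endloop
endfacet
facet normal 0.080 0.749 0.658
outer loop
vertex 2.082 3.415 -0.037
vertex 3.011 3.581 -0.338
vertex 2.257 4.048 -0.778
endloop
endfacet
facet normal -0.848 0.210 0.486
outer loop
vertex -4.044 -1.225 4.684
vertex -3.585 -0.599 5.215
vertex -4.392 -0.007 3.55
endloop
endfacet
facet normal -0.488 -0.665 -0.565
outer loop
vertex -2.635 -0.441 2.545
vertex -4.044 -1.225 4.684
vertex -4.392 -0.007 3.55
endloop
endfacet
facet normal -0.848 0.210 0.486
outer loop
vertex -4.392 -0.007 3.55
vertex -3.585 -0.599 5.215
vertex -3.933 0.619 4.081
endloop
endfacet
facet normal -0.205 0.716 -0.667
outer loop
vertex -3.933 0.619 4.081
vertex -2.635 -0.441 2.545
vertex -4.392 -0.007 3.55
endloop
endfacet
facet normal 0.205 -0.716 0.667
outer loop
vertex -4.044 -1.225 4.684
vertex -1.828 -1.033 4.21
vertex -3.585 -0.599 5.215
endloop
endfacet
facet normal -0.488 -0.665 -0.565
outer loop
vertex -2.287 -1.659 3.679
vertex -4.044 -1.225 4.684
vertex -2.635 -0.441 2.545
endloop
endfacet
facet normal 0.205 -0.716 0.667
outer loop
vertex -2.287 -1.659 3.679
vertex -1.828 -1.033 4.21
vertex -4.044 -1.225 4.684
endloop
endfacet
facet normal 0.488 0.665 0.565
outer loop
vertex -3.585 -0.599 5.215
vertex -1.828 -1.033 4.21
vertex -3.933 0.619 4.081
endloop
endfacet
facet normal -0.205 0.716 -0.667
outer loop
vertex -2.176 0.185 3.076
vertex -2.635 -0.441 2.545
vertex -3.933 0.619 4.081
endloop
endfacet
facet normal 0.488 0.665 0.565
outer loop
vertex -3.933 0.619 4.081
vertex -1.828 -1.033 4.21
vertex -2.176 0.185 3.076
endloop
endfacet
facet normal 0.848 -0.210 -0.486
outer loop
vertex -2.176 0.185 3.076
vertex -2.287 -1.659 3.679
vertex -2.635 -0.441 2.545
endloop
endfacet
facet normal 0.848 -0.210 -0.486
outer loop
vertex -1.828 -1.033 4.21
vertex -2.287 -1.659 3.679
vertex -2.176 0.185 3.076
endloop
endfacet

endsolid
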